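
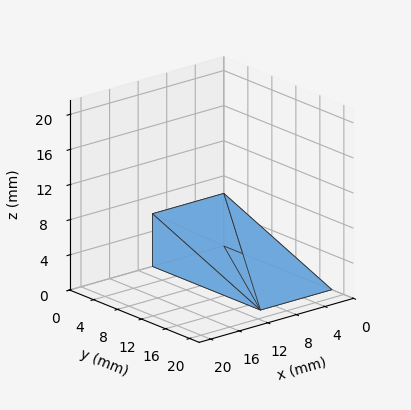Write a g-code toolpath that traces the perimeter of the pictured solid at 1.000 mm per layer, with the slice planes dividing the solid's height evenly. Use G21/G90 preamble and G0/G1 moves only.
Reading the render: the shape is a wedge (ramp): 10 × 18 mm base, rising to 6 mm along the y=0 edge and sloping linearly to z=0 at y=18 (dimensions read to the nearest mm from the axis ticks). For the g-code, the solid's height is divided into equal slices at the stated Δz and each level perimeter traced with G1 moves after a G0 lift.

; perimeter-only toolpath
G21 ; units = mm
G90 ; absolute positioning
G28 ; home
; layer 1
G0 Z1.000
G0 X0.000 Y0.000
G1 X10.000 Y0.000
G1 X10.000 Y15.000
G1 X0.000 Y15.000
G1 X0.000 Y0.000
; layer 2
G0 Z2.000
G0 X0.000 Y0.000
G1 X10.000 Y0.000
G1 X10.000 Y12.000
G1 X0.000 Y12.000
G1 X0.000 Y0.000
; layer 3
G0 Z3.000
G0 X0.000 Y0.000
G1 X10.000 Y0.000
G1 X10.000 Y9.000
G1 X0.000 Y9.000
G1 X0.000 Y0.000
; layer 4
G0 Z4.000
G0 X0.000 Y0.000
G1 X10.000 Y0.000
G1 X10.000 Y6.000
G1 X0.000 Y6.000
G1 X0.000 Y0.000
; layer 5
G0 Z5.000
G0 X0.000 Y0.000
G1 X10.000 Y0.000
G1 X10.000 Y3.000
G1 X0.000 Y3.000
G1 X0.000 Y0.000
M2 ; end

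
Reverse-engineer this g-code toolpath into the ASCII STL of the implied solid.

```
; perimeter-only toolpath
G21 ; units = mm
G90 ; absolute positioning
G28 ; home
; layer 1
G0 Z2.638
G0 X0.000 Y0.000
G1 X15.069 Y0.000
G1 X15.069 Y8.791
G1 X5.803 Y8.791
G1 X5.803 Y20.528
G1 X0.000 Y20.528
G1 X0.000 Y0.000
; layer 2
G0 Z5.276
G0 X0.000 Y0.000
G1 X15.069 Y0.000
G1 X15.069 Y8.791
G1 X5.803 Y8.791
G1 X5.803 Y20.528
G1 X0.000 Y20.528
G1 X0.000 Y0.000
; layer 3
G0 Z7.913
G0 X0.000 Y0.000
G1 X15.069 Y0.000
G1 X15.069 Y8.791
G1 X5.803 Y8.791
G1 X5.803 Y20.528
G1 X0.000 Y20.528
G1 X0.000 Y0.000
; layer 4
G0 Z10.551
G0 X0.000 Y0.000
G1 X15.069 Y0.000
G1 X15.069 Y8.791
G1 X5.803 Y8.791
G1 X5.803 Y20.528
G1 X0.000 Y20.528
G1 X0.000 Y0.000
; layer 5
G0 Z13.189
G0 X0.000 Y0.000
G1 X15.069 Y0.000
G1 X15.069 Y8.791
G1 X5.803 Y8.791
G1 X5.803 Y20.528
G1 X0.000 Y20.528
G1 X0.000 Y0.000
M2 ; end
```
solid part
  facet normal 0.0000 0.0000 -1.0000
    outer loop
      vertex 15.069 8.791 0.000
      vertex 15.069 0.000 0.000
      vertex 0.000 0.000 0.000
    endloop
  endfacet
  facet normal 0.0000 0.0000 -1.0000
    outer loop
      vertex 5.803 8.791 0.000
      vertex 15.069 8.791 0.000
      vertex 0.000 0.000 0.000
    endloop
  endfacet
  facet normal 0.0000 0.0000 -1.0000
    outer loop
      vertex 5.803 20.528 0.000
      vertex 5.803 8.791 0.000
      vertex 0.000 0.000 0.000
    endloop
  endfacet
  facet normal 0.0000 0.0000 -1.0000
    outer loop
      vertex 0.000 20.528 0.000
      vertex 5.803 20.528 0.000
      vertex 0.000 0.000 0.000
    endloop
  endfacet
  facet normal 0.0000 0.0000 1.0000
    outer loop
      vertex 0.000 0.000 13.189
      vertex 15.069 0.000 13.189
      vertex 15.069 8.791 13.189
    endloop
  endfacet
  facet normal 0.0000 0.0000 1.0000
    outer loop
      vertex 0.000 0.000 13.189
      vertex 15.069 8.791 13.189
      vertex 5.803 8.791 13.189
    endloop
  endfacet
  facet normal 0.0000 0.0000 1.0000
    outer loop
      vertex 0.000 0.000 13.189
      vertex 5.803 8.791 13.189
      vertex 5.803 20.528 13.189
    endloop
  endfacet
  facet normal 0.0000 0.0000 1.0000
    outer loop
      vertex 0.000 0.000 13.189
      vertex 5.803 20.528 13.189
      vertex 0.000 20.528 13.189
    endloop
  endfacet
  facet normal 0.0000 -1.0000 0.0000
    outer loop
      vertex 0.000 0.000 0.000
      vertex 15.069 0.000 0.000
      vertex 15.069 0.000 13.189
    endloop
  endfacet
  facet normal 0.0000 -1.0000 0.0000
    outer loop
      vertex 0.000 0.000 0.000
      vertex 15.069 0.000 13.189
      vertex 0.000 0.000 13.189
    endloop
  endfacet
  facet normal 1.0000 0.0000 0.0000
    outer loop
      vertex 15.069 0.000 0.000
      vertex 15.069 8.791 0.000
      vertex 15.069 8.791 13.189
    endloop
  endfacet
  facet normal 1.0000 0.0000 0.0000
    outer loop
      vertex 15.069 0.000 0.000
      vertex 15.069 8.791 13.189
      vertex 15.069 0.000 13.189
    endloop
  endfacet
  facet normal 0.0000 1.0000 0.0000
    outer loop
      vertex 15.069 8.791 0.000
      vertex 5.803 8.791 0.000
      vertex 5.803 8.791 13.189
    endloop
  endfacet
  facet normal 0.0000 1.0000 0.0000
    outer loop
      vertex 15.069 8.791 0.000
      vertex 5.803 8.791 13.189
      vertex 15.069 8.791 13.189
    endloop
  endfacet
  facet normal 1.0000 0.0000 0.0000
    outer loop
      vertex 5.803 8.791 0.000
      vertex 5.803 20.528 0.000
      vertex 5.803 20.528 13.189
    endloop
  endfacet
  facet normal 1.0000 0.0000 0.0000
    outer loop
      vertex 5.803 8.791 0.000
      vertex 5.803 20.528 13.189
      vertex 5.803 8.791 13.189
    endloop
  endfacet
  facet normal 0.0000 1.0000 0.0000
    outer loop
      vertex 5.803 20.528 0.000
      vertex 0.000 20.528 0.000
      vertex 0.000 20.528 13.189
    endloop
  endfacet
  facet normal 0.0000 1.0000 0.0000
    outer loop
      vertex 5.803 20.528 0.000
      vertex 0.000 20.528 13.189
      vertex 5.803 20.528 13.189
    endloop
  endfacet
  facet normal -1.0000 0.0000 0.0000
    outer loop
      vertex 0.000 20.528 0.000
      vertex 0.000 0.000 0.000
      vertex 0.000 0.000 13.189
    endloop
  endfacet
  facet normal -1.0000 0.0000 0.0000
    outer loop
      vertex 0.000 20.528 0.000
      vertex 0.000 0.000 13.189
      vertex 0.000 20.528 13.189
    endloop
  endfacet
endsolid part

The G0 Z moves step by Δz≈2.638 mm. Every layer's G1 loop is the same polygon, so the solid is a straight extrusion of it from z=0 to z≈13.2. Closing with flat bottom and top caps and triangulating gives 20 facets — an L-shaped prism: outer 15.1 × 20.5 mm, arm thicknesses ≈ 8.79 mm (horizontal) and 5.8 mm (vertical), extruded 13.2 mm in z.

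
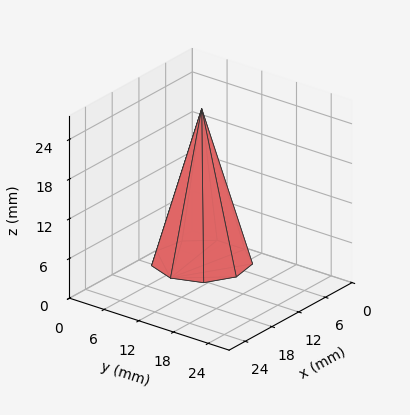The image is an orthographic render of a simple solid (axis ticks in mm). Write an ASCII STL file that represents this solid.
Reading the render: the shape is a regular 9-sided pyramid, base circumscribed radius ≈ 7 mm, apex at z ≈ 23 mm (dimensions read to the nearest mm from the axis ticks). For the STL, each face is triangulated and given an outward normal.

solid part
  facet normal 0.0000 0.0000 -1.0000
    outer loop
      vertex 8.2 13.9 0.0
      vertex 12.4 11.5 0.0
      vertex 14.0 7.0 0.0
    endloop
  endfacet
  facet normal 0.0000 0.0000 -1.0000
    outer loop
      vertex 3.5 13.1 0.0
      vertex 8.2 13.9 0.0
      vertex 14.0 7.0 0.0
    endloop
  endfacet
  facet normal 0.0000 0.0000 -1.0000
    outer loop
      vertex 0.4 9.4 0.0
      vertex 3.5 13.1 0.0
      vertex 14.0 7.0 0.0
    endloop
  endfacet
  facet normal 0.0000 0.0000 -1.0000
    outer loop
      vertex 0.4 4.6 0.0
      vertex 0.4 9.4 0.0
      vertex 14.0 7.0 0.0
    endloop
  endfacet
  facet normal 0.0000 0.0000 -1.0000
    outer loop
      vertex 3.5 0.9 0.0
      vertex 0.4 4.6 0.0
      vertex 14.0 7.0 0.0
    endloop
  endfacet
  facet normal 0.0000 0.0000 -1.0000
    outer loop
      vertex 8.2 0.1 0.0
      vertex 3.5 0.9 0.0
      vertex 14.0 7.0 0.0
    endloop
  endfacet
  facet normal 0.0000 0.0000 -1.0000
    outer loop
      vertex 12.4 2.5 0.0
      vertex 8.2 0.1 0.0
      vertex 14.0 7.0 0.0
    endloop
  endfacet
  facet normal 0.9057 0.3220 0.2757
    outer loop
      vertex 14.0 7.0 0.0
      vertex 12.4 11.5 0.0
      vertex 7.0 7.0 23.0
    endloop
  endfacet
  facet normal 0.4770 0.8347 0.2753
    outer loop
      vertex 12.4 11.5 0.0
      vertex 8.2 13.9 0.0
      vertex 7.0 7.0 23.0
    endloop
  endfacet
  facet normal -0.1613 0.9476 0.2759
    outer loop
      vertex 8.2 13.9 0.0
      vertex 3.5 13.1 0.0
      vertex 7.0 7.0 23.0
    endloop
  endfacet
  facet normal -0.7368 0.6173 0.2758
    outer loop
      vertex 3.5 13.1 0.0
      vertex 0.4 9.4 0.0
      vertex 7.0 7.0 23.0
    endloop
  endfacet
  facet normal -0.9612 0.0000 0.2758
    outer loop
      vertex 0.4 9.4 0.0
      vertex 0.4 4.6 0.0
      vertex 7.0 7.0 23.0
    endloop
  endfacet
  facet normal -0.7368 -0.6173 0.2758
    outer loop
      vertex 0.4 4.6 0.0
      vertex 3.5 0.9 0.0
      vertex 7.0 7.0 23.0
    endloop
  endfacet
  facet normal -0.1613 -0.9476 0.2759
    outer loop
      vertex 3.5 0.9 0.0
      vertex 8.2 0.1 0.0
      vertex 7.0 7.0 23.0
    endloop
  endfacet
  facet normal 0.4770 -0.8347 0.2753
    outer loop
      vertex 8.2 0.1 0.0
      vertex 12.4 2.5 0.0
      vertex 7.0 7.0 23.0
    endloop
  endfacet
  facet normal 0.9057 -0.3220 0.2757
    outer loop
      vertex 12.4 2.5 0.0
      vertex 14.0 7.0 0.0
      vertex 7.0 7.0 23.0
    endloop
  endfacet
endsolid part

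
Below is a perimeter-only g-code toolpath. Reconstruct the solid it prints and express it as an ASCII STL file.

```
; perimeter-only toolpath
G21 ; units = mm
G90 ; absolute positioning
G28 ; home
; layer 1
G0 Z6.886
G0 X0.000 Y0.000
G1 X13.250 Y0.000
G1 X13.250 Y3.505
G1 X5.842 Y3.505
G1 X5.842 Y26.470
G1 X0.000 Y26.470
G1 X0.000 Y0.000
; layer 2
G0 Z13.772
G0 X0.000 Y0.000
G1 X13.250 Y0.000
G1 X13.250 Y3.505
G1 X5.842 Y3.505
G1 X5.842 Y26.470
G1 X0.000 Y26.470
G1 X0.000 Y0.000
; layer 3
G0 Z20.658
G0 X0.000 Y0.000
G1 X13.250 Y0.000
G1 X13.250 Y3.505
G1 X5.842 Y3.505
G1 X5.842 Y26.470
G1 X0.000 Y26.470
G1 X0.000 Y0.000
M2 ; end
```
solid part
  facet normal 0.0000 0.0000 -1.0000
    outer loop
      vertex 13.250 3.505 0.000
      vertex 13.250 0.000 0.000
      vertex 0.000 0.000 0.000
    endloop
  endfacet
  facet normal 0.0000 0.0000 -1.0000
    outer loop
      vertex 5.842 3.505 0.000
      vertex 13.250 3.505 0.000
      vertex 0.000 0.000 0.000
    endloop
  endfacet
  facet normal 0.0000 0.0000 -1.0000
    outer loop
      vertex 5.842 26.470 0.000
      vertex 5.842 3.505 0.000
      vertex 0.000 0.000 0.000
    endloop
  endfacet
  facet normal 0.0000 0.0000 -1.0000
    outer loop
      vertex 0.000 26.470 0.000
      vertex 5.842 26.470 0.000
      vertex 0.000 0.000 0.000
    endloop
  endfacet
  facet normal 0.0000 0.0000 1.0000
    outer loop
      vertex 0.000 0.000 20.658
      vertex 13.250 0.000 20.658
      vertex 13.250 3.505 20.658
    endloop
  endfacet
  facet normal 0.0000 0.0000 1.0000
    outer loop
      vertex 0.000 0.000 20.658
      vertex 13.250 3.505 20.658
      vertex 5.842 3.505 20.658
    endloop
  endfacet
  facet normal 0.0000 0.0000 1.0000
    outer loop
      vertex 0.000 0.000 20.658
      vertex 5.842 3.505 20.658
      vertex 5.842 26.470 20.658
    endloop
  endfacet
  facet normal 0.0000 0.0000 1.0000
    outer loop
      vertex 0.000 0.000 20.658
      vertex 5.842 26.470 20.658
      vertex 0.000 26.470 20.658
    endloop
  endfacet
  facet normal 0.0000 -1.0000 0.0000
    outer loop
      vertex 0.000 0.000 0.000
      vertex 13.250 0.000 0.000
      vertex 13.250 0.000 20.658
    endloop
  endfacet
  facet normal 0.0000 -1.0000 0.0000
    outer loop
      vertex 0.000 0.000 0.000
      vertex 13.250 0.000 20.658
      vertex 0.000 0.000 20.658
    endloop
  endfacet
  facet normal 1.0000 0.0000 0.0000
    outer loop
      vertex 13.250 0.000 0.000
      vertex 13.250 3.505 0.000
      vertex 13.250 3.505 20.658
    endloop
  endfacet
  facet normal 1.0000 0.0000 0.0000
    outer loop
      vertex 13.250 0.000 0.000
      vertex 13.250 3.505 20.658
      vertex 13.250 0.000 20.658
    endloop
  endfacet
  facet normal 0.0000 1.0000 0.0000
    outer loop
      vertex 13.250 3.505 0.000
      vertex 5.842 3.505 0.000
      vertex 5.842 3.505 20.658
    endloop
  endfacet
  facet normal 0.0000 1.0000 0.0000
    outer loop
      vertex 13.250 3.505 0.000
      vertex 5.842 3.505 20.658
      vertex 13.250 3.505 20.658
    endloop
  endfacet
  facet normal 1.0000 0.0000 0.0000
    outer loop
      vertex 5.842 3.505 0.000
      vertex 5.842 26.470 0.000
      vertex 5.842 26.470 20.658
    endloop
  endfacet
  facet normal 1.0000 0.0000 0.0000
    outer loop
      vertex 5.842 3.505 0.000
      vertex 5.842 26.470 20.658
      vertex 5.842 3.505 20.658
    endloop
  endfacet
  facet normal 0.0000 1.0000 0.0000
    outer loop
      vertex 5.842 26.470 0.000
      vertex 0.000 26.470 0.000
      vertex 0.000 26.470 20.658
    endloop
  endfacet
  facet normal 0.0000 1.0000 0.0000
    outer loop
      vertex 5.842 26.470 0.000
      vertex 0.000 26.470 20.658
      vertex 5.842 26.470 20.658
    endloop
  endfacet
  facet normal -1.0000 0.0000 0.0000
    outer loop
      vertex 0.000 26.470 0.000
      vertex 0.000 0.000 0.000
      vertex 0.000 0.000 20.658
    endloop
  endfacet
  facet normal -1.0000 0.0000 0.0000
    outer loop
      vertex 0.000 26.470 0.000
      vertex 0.000 0.000 20.658
      vertex 0.000 26.470 20.658
    endloop
  endfacet
endsolid part

The G0 Z moves step by Δz≈6.886 mm. Every layer's G1 loop is the same polygon, so the solid is a straight extrusion of it from z=0 to z≈20.7. Closing with flat bottom and top caps and triangulating gives 20 facets — an L-shaped prism: outer 13.2 × 26.5 mm, arm thicknesses ≈ 3.5 mm (horizontal) and 5.84 mm (vertical), extruded 20.7 mm in z.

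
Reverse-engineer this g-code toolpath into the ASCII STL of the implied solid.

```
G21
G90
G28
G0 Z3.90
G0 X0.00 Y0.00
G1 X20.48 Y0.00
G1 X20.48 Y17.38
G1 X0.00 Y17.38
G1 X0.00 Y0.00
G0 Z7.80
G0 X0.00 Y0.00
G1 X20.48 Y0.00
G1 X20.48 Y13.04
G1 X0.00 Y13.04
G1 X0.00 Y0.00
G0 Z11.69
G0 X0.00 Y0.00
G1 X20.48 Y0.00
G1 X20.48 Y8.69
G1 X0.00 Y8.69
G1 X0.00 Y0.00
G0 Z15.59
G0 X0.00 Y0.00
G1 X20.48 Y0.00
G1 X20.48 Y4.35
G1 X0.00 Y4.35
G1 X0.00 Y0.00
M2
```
solid part
  facet normal 0.0000 0.0000 -1.0000
    outer loop
      vertex 20.48 21.73 0.00
      vertex 20.48 0.00 0.00
      vertex 0.00 0.00 0.00
    endloop
  endfacet
  facet normal 0.0000 0.0000 -1.0000
    outer loop
      vertex 0.00 21.73 0.00
      vertex 20.48 21.73 0.00
      vertex 0.00 0.00 0.00
    endloop
  endfacet
  facet normal 0.0000 -1.0000 0.0000
    outer loop
      vertex 0.00 0.00 0.00
      vertex 20.48 0.00 0.00
      vertex 20.48 0.00 19.49
    endloop
  endfacet
  facet normal 0.0000 -1.0000 0.0000
    outer loop
      vertex 0.00 0.00 0.00
      vertex 20.48 0.00 19.49
      vertex 0.00 0.00 19.49
    endloop
  endfacet
  facet normal 0.0000 0.6677 0.7444
    outer loop
      vertex 0.00 0.00 19.49
      vertex 20.48 0.00 19.49
      vertex 20.48 21.73 0.00
    endloop
  endfacet
  facet normal 0.0000 0.6677 0.7444
    outer loop
      vertex 0.00 0.00 19.49
      vertex 20.48 21.73 0.00
      vertex 0.00 21.73 0.00
    endloop
  endfacet
  facet normal -1.0000 0.0000 0.0000
    outer loop
      vertex 0.00 0.00 19.49
      vertex 0.00 21.73 0.00
      vertex 0.00 0.00 0.00
    endloop
  endfacet
  facet normal 1.0000 0.0000 0.0000
    outer loop
      vertex 20.48 0.00 0.00
      vertex 20.48 21.73 0.00
      vertex 20.48 0.00 19.49
    endloop
  endfacet
endsolid part

The G0 Z moves step by Δz≈3.90 mm. The G1 loops shrink linearly with z, so the solid tapers from its base footprint up to z≈19.5. Closing with a flat bottom cap and the tapered top and triangulating gives 8 facets — a wedge (ramp): 20.5 × 21.7 mm base, rising to 19.5 mm along the y=0 edge and sloping linearly to z=0 at y=21.7.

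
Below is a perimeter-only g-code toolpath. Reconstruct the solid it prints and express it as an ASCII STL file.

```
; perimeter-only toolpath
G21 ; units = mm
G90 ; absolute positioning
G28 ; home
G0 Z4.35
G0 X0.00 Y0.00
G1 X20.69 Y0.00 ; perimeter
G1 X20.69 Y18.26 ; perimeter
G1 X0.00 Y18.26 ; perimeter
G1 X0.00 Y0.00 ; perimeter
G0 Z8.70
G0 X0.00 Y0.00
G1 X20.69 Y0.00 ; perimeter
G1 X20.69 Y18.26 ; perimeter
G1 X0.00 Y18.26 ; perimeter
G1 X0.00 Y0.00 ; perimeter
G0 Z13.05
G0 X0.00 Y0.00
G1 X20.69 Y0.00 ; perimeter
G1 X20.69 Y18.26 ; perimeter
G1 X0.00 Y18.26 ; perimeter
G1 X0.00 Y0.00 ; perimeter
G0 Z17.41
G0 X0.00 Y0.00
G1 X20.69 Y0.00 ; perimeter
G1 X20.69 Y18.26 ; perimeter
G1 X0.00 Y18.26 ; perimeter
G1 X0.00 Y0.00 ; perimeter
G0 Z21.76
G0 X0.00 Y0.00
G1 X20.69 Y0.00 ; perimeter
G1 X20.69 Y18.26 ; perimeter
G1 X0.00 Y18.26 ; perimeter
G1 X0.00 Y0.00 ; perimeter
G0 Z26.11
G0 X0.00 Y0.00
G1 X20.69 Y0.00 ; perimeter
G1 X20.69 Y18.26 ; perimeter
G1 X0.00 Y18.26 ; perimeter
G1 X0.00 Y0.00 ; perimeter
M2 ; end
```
solid part
  facet normal 0.0000 0.0000 -1.0000
    outer loop
      vertex 20.69 18.26 0.00
      vertex 20.69 0.00 0.00
      vertex 0.00 0.00 0.00
    endloop
  endfacet
  facet normal 0.0000 0.0000 -1.0000
    outer loop
      vertex 0.00 18.26 0.00
      vertex 20.69 18.26 0.00
      vertex 0.00 0.00 0.00
    endloop
  endfacet
  facet normal 0.0000 0.0000 1.0000
    outer loop
      vertex 0.00 0.00 26.11
      vertex 20.69 0.00 26.11
      vertex 20.69 18.26 26.11
    endloop
  endfacet
  facet normal 0.0000 0.0000 1.0000
    outer loop
      vertex 0.00 0.00 26.11
      vertex 20.69 18.26 26.11
      vertex 0.00 18.26 26.11
    endloop
  endfacet
  facet normal 0.0000 -1.0000 0.0000
    outer loop
      vertex 0.00 0.00 0.00
      vertex 20.69 0.00 0.00
      vertex 20.69 0.00 26.11
    endloop
  endfacet
  facet normal 0.0000 -1.0000 0.0000
    outer loop
      vertex 0.00 0.00 0.00
      vertex 20.69 0.00 26.11
      vertex 0.00 0.00 26.11
    endloop
  endfacet
  facet normal 0.0000 1.0000 0.0000
    outer loop
      vertex 20.69 18.26 26.11
      vertex 20.69 18.26 0.00
      vertex 0.00 18.26 0.00
    endloop
  endfacet
  facet normal 0.0000 1.0000 0.0000
    outer loop
      vertex 0.00 18.26 26.11
      vertex 20.69 18.26 26.11
      vertex 0.00 18.26 0.00
    endloop
  endfacet
  facet normal -1.0000 0.0000 0.0000
    outer loop
      vertex 0.00 18.26 26.11
      vertex 0.00 18.26 0.00
      vertex 0.00 0.00 0.00
    endloop
  endfacet
  facet normal -1.0000 0.0000 0.0000
    outer loop
      vertex 0.00 0.00 26.11
      vertex 0.00 18.26 26.11
      vertex 0.00 0.00 0.00
    endloop
  endfacet
  facet normal 1.0000 0.0000 0.0000
    outer loop
      vertex 20.69 0.00 0.00
      vertex 20.69 18.26 0.00
      vertex 20.69 18.26 26.11
    endloop
  endfacet
  facet normal 1.0000 0.0000 0.0000
    outer loop
      vertex 20.69 0.00 0.00
      vertex 20.69 18.26 26.11
      vertex 20.69 0.00 26.11
    endloop
  endfacet
endsolid part

The G0 Z moves step by Δz≈4.35 mm. Every layer's G1 loop is the same polygon, so the solid is a straight extrusion of it from z=0 to z≈26.1. Closing with flat bottom and top caps and triangulating gives 12 facets — a rectangular box, roughly 20.7 × 18.3 mm footprint and 26.1 mm tall.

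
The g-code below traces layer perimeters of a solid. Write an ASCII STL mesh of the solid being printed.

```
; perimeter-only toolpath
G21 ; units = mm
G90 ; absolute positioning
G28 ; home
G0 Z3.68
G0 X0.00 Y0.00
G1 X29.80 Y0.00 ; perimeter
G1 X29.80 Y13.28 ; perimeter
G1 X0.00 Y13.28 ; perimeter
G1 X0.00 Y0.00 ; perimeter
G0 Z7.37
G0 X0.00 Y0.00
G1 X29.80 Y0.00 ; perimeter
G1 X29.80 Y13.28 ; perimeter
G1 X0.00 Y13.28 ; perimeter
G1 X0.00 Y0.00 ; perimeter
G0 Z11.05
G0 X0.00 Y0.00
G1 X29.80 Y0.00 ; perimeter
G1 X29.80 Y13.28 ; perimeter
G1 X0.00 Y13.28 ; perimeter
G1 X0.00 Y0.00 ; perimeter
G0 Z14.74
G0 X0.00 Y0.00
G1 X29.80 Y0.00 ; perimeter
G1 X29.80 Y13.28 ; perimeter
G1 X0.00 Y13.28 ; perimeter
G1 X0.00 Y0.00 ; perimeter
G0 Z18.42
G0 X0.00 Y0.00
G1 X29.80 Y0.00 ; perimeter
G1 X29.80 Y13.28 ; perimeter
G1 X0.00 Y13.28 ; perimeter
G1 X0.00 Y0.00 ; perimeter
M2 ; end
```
solid part
  facet normal 0.0000 0.0000 -1.0000
    outer loop
      vertex 29.80 13.28 0.00
      vertex 29.80 0.00 0.00
      vertex 0.00 0.00 0.00
    endloop
  endfacet
  facet normal 0.0000 0.0000 -1.0000
    outer loop
      vertex 0.00 13.28 0.00
      vertex 29.80 13.28 0.00
      vertex 0.00 0.00 0.00
    endloop
  endfacet
  facet normal 0.0000 0.0000 1.0000
    outer loop
      vertex 0.00 0.00 18.42
      vertex 29.80 0.00 18.42
      vertex 29.80 13.28 18.42
    endloop
  endfacet
  facet normal 0.0000 0.0000 1.0000
    outer loop
      vertex 0.00 0.00 18.42
      vertex 29.80 13.28 18.42
      vertex 0.00 13.28 18.42
    endloop
  endfacet
  facet normal 0.0000 -1.0000 0.0000
    outer loop
      vertex 0.00 0.00 0.00
      vertex 29.80 0.00 0.00
      vertex 29.80 0.00 18.42
    endloop
  endfacet
  facet normal 0.0000 -1.0000 0.0000
    outer loop
      vertex 0.00 0.00 0.00
      vertex 29.80 0.00 18.42
      vertex 0.00 0.00 18.42
    endloop
  endfacet
  facet normal 0.0000 1.0000 0.0000
    outer loop
      vertex 29.80 13.28 18.42
      vertex 29.80 13.28 0.00
      vertex 0.00 13.28 0.00
    endloop
  endfacet
  facet normal 0.0000 1.0000 0.0000
    outer loop
      vertex 0.00 13.28 18.42
      vertex 29.80 13.28 18.42
      vertex 0.00 13.28 0.00
    endloop
  endfacet
  facet normal -1.0000 0.0000 0.0000
    outer loop
      vertex 0.00 13.28 18.42
      vertex 0.00 13.28 0.00
      vertex 0.00 0.00 0.00
    endloop
  endfacet
  facet normal -1.0000 0.0000 0.0000
    outer loop
      vertex 0.00 0.00 18.42
      vertex 0.00 13.28 18.42
      vertex 0.00 0.00 0.00
    endloop
  endfacet
  facet normal 1.0000 0.0000 0.0000
    outer loop
      vertex 29.80 0.00 0.00
      vertex 29.80 13.28 0.00
      vertex 29.80 13.28 18.42
    endloop
  endfacet
  facet normal 1.0000 0.0000 0.0000
    outer loop
      vertex 29.80 0.00 0.00
      vertex 29.80 13.28 18.42
      vertex 29.80 0.00 18.42
    endloop
  endfacet
endsolid part

The G0 Z moves step by Δz≈3.68 mm. Every layer's G1 loop is the same polygon, so the solid is a straight extrusion of it from z=0 to z≈18.4. Closing with flat bottom and top caps and triangulating gives 12 facets — a rectangular box, roughly 29.8 × 13.3 mm footprint and 18.4 mm tall.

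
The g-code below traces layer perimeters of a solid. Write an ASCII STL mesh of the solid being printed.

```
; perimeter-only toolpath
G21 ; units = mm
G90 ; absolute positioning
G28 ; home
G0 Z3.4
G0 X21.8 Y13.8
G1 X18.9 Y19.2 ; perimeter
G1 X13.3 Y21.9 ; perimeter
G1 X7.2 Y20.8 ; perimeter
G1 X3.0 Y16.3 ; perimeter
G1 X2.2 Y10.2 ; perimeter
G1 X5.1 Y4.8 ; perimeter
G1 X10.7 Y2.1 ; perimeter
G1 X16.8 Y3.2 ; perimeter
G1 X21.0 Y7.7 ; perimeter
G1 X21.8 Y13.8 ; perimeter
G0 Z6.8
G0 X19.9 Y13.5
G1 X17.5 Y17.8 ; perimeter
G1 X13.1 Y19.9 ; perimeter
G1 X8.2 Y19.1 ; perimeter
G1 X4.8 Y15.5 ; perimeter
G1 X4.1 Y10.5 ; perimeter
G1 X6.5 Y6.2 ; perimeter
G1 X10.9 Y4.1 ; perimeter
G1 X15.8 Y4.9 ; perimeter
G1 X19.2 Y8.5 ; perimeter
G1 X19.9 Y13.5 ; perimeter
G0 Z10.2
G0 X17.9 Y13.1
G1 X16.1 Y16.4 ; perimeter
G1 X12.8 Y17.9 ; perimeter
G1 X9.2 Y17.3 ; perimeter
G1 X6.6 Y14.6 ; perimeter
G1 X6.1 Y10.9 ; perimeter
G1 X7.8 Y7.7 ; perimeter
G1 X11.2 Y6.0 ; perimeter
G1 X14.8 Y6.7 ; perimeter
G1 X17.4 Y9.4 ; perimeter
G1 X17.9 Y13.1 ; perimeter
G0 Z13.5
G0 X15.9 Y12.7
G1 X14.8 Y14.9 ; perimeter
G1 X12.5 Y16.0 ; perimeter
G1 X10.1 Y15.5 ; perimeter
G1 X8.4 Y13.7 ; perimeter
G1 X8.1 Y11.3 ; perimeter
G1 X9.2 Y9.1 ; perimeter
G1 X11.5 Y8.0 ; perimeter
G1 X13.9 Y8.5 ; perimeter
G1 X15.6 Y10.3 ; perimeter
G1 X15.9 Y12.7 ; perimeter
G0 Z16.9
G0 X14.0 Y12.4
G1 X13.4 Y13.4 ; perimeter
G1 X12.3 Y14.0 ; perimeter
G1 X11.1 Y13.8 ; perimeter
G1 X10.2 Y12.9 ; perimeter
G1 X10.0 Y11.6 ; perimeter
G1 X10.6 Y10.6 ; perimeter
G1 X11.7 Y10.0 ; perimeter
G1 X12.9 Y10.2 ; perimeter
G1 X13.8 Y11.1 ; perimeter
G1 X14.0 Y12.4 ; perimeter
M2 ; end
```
solid part
  facet normal 0.0000 0.0000 -1.0000
    outer loop
      vertex 13.6 23.9 0.0
      vertex 20.3 20.7 0.0
      vertex 23.8 14.2 0.0
    endloop
  endfacet
  facet normal 0.0000 0.0000 -1.0000
    outer loop
      vertex 6.3 22.6 0.0
      vertex 13.6 23.9 0.0
      vertex 23.8 14.2 0.0
    endloop
  endfacet
  facet normal 0.0000 0.0000 -1.0000
    outer loop
      vertex 1.2 17.2 0.0
      vertex 6.3 22.6 0.0
      vertex 23.8 14.2 0.0
    endloop
  endfacet
  facet normal 0.0000 0.0000 -1.0000
    outer loop
      vertex 0.2 9.8 0.0
      vertex 1.2 17.2 0.0
      vertex 23.8 14.2 0.0
    endloop
  endfacet
  facet normal 0.0000 0.0000 -1.0000
    outer loop
      vertex 3.7 3.3 0.0
      vertex 0.2 9.8 0.0
      vertex 23.8 14.2 0.0
    endloop
  endfacet
  facet normal 0.0000 0.0000 -1.0000
    outer loop
      vertex 10.4 0.1 0.0
      vertex 3.7 3.3 0.0
      vertex 23.8 14.2 0.0
    endloop
  endfacet
  facet normal 0.0000 0.0000 -1.0000
    outer loop
      vertex 17.7 1.4 0.0
      vertex 10.4 0.1 0.0
      vertex 23.8 14.2 0.0
    endloop
  endfacet
  facet normal 0.0000 0.0000 -1.0000
    outer loop
      vertex 22.8 6.8 0.0
      vertex 17.7 1.4 0.0
      vertex 23.8 14.2 0.0
    endloop
  endfacet
  facet normal 0.7672 0.4131 0.4907
    outer loop
      vertex 23.8 14.2 0.0
      vertex 20.3 20.7 0.0
      vertex 12.0 12.0 20.3
    endloop
  endfacet
  facet normal 0.3756 0.7863 0.4906
    outer loop
      vertex 20.3 20.7 0.0
      vertex 13.6 23.9 0.0
      vertex 12.0 12.0 20.3
    endloop
  endfacet
  facet normal -0.1528 0.8578 0.4908
    outer loop
      vertex 13.6 23.9 0.0
      vertex 6.3 22.6 0.0
      vertex 12.0 12.0 20.3
    endloop
  endfacet
  facet normal -0.6336 0.5984 0.4904
    outer loop
      vertex 6.3 22.6 0.0
      vertex 1.2 17.2 0.0
      vertex 12.0 12.0 20.3
    endloop
  endfacet
  facet normal -0.8641 0.1168 0.4896
    outer loop
      vertex 1.2 17.2 0.0
      vertex 0.2 9.8 0.0
      vertex 12.0 12.0 20.3
    endloop
  endfacet
  facet normal -0.7672 -0.4131 0.4907
    outer loop
      vertex 0.2 9.8 0.0
      vertex 3.7 3.3 0.0
      vertex 12.0 12.0 20.3
    endloop
  endfacet
  facet normal -0.3756 -0.7863 0.4906
    outer loop
      vertex 3.7 3.3 0.0
      vertex 10.4 0.1 0.0
      vertex 12.0 12.0 20.3
    endloop
  endfacet
  facet normal 0.1528 -0.8578 0.4908
    outer loop
      vertex 10.4 0.1 0.0
      vertex 17.7 1.4 0.0
      vertex 12.0 12.0 20.3
    endloop
  endfacet
  facet normal 0.6336 -0.5984 0.4904
    outer loop
      vertex 17.7 1.4 0.0
      vertex 22.8 6.8 0.0
      vertex 12.0 12.0 20.3
    endloop
  endfacet
  facet normal 0.8641 -0.1168 0.4896
    outer loop
      vertex 22.8 6.8 0.0
      vertex 23.8 14.2 0.0
      vertex 12.0 12.0 20.3
    endloop
  endfacet
endsolid part

The G0 Z moves step by Δz≈3.4 mm. The G1 loops shrink linearly with z, so the solid tapers from its base footprint up to z≈20.3. Closing with a flat bottom cap and the tapered top and triangulating gives 18 facets — a regular 10-sided pyramid, base circumscribed radius ≈ 12 mm, apex at z ≈ 20.3 mm.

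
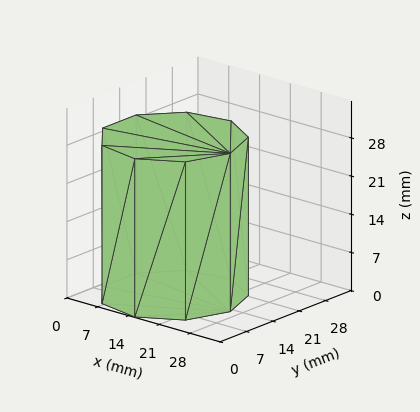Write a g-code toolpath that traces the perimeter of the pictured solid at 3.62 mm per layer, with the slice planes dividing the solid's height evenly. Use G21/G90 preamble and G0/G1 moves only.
Reading the render: the shape is a regular 9-sided prism (a cylinder approximated with 9 flat sides), circumscribed radius ≈ 13 mm, height ≈ 29 mm (dimensions read to the nearest mm from the axis ticks). For the g-code, the solid's height is divided into equal slices at the stated Δz and each level perimeter traced with G1 moves after a G0 lift.

; perimeter-only toolpath
G21 ; units = mm
G90 ; absolute positioning
G28 ; home
; layer 1
G0 Z3.62
G0 X26.00 Y13.00
G1 X22.96 Y21.36
G1 X15.26 Y25.80
G1 X6.50 Y24.26
G1 X0.78 Y17.45
G1 X0.78 Y8.55
G1 X6.50 Y1.74
G1 X15.26 Y0.20
G1 X22.96 Y4.64
G1 X26.00 Y13.00
; layer 2
G0 Z7.25
G0 X26.00 Y13.00
G1 X22.96 Y21.36
G1 X15.26 Y25.80
G1 X6.50 Y24.26
G1 X0.78 Y17.45
G1 X0.78 Y8.55
G1 X6.50 Y1.74
G1 X15.26 Y0.20
G1 X22.96 Y4.64
G1 X26.00 Y13.00
; layer 3
G0 Z10.88
G0 X26.00 Y13.00
G1 X22.96 Y21.36
G1 X15.26 Y25.80
G1 X6.50 Y24.26
G1 X0.78 Y17.45
G1 X0.78 Y8.55
G1 X6.50 Y1.74
G1 X15.26 Y0.20
G1 X22.96 Y4.64
G1 X26.00 Y13.00
; layer 4
G0 Z14.50
G0 X26.00 Y13.00
G1 X22.96 Y21.36
G1 X15.26 Y25.80
G1 X6.50 Y24.26
G1 X0.78 Y17.45
G1 X0.78 Y8.55
G1 X6.50 Y1.74
G1 X15.26 Y0.20
G1 X22.96 Y4.64
G1 X26.00 Y13.00
; layer 5
G0 Z18.12
G0 X26.00 Y13.00
G1 X22.96 Y21.36
G1 X15.26 Y25.80
G1 X6.50 Y24.26
G1 X0.78 Y17.45
G1 X0.78 Y8.55
G1 X6.50 Y1.74
G1 X15.26 Y0.20
G1 X22.96 Y4.64
G1 X26.00 Y13.00
; layer 6
G0 Z21.75
G0 X26.00 Y13.00
G1 X22.96 Y21.36
G1 X15.26 Y25.80
G1 X6.50 Y24.26
G1 X0.78 Y17.45
G1 X0.78 Y8.55
G1 X6.50 Y1.74
G1 X15.26 Y0.20
G1 X22.96 Y4.64
G1 X26.00 Y13.00
; layer 7
G0 Z25.38
G0 X26.00 Y13.00
G1 X22.96 Y21.36
G1 X15.26 Y25.80
G1 X6.50 Y24.26
G1 X0.78 Y17.45
G1 X0.78 Y8.55
G1 X6.50 Y1.74
G1 X15.26 Y0.20
G1 X22.96 Y4.64
G1 X26.00 Y13.00
; layer 8
G0 Z29.00
G0 X26.00 Y13.00
G1 X22.96 Y21.36
G1 X15.26 Y25.80
G1 X6.50 Y24.26
G1 X0.78 Y17.45
G1 X0.78 Y8.55
G1 X6.50 Y1.74
G1 X15.26 Y0.20
G1 X22.96 Y4.64
G1 X26.00 Y13.00
M2 ; end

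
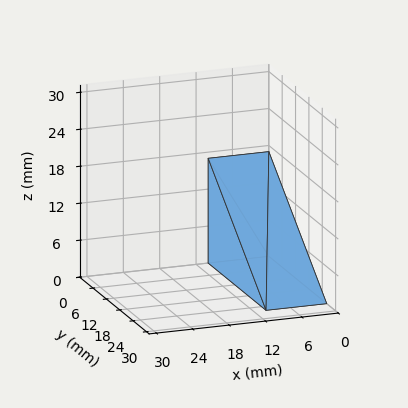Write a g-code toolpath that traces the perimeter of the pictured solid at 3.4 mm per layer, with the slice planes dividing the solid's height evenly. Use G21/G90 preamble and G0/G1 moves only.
Reading the render: the shape is a wedge (ramp): 10 × 26 mm base, rising to 17 mm along the y=0 edge and sloping linearly to z=0 at y=26 (dimensions read to the nearest mm from the axis ticks). For the g-code, the solid's height is divided into equal slices at the stated Δz and each level perimeter traced with G1 moves after a G0 lift.

; perimeter-only toolpath
G21 ; units = mm
G90 ; absolute positioning
G28 ; home
; layer 1
G0 Z3.4
G0 X0.0 Y0.0
G1 X10.0 Y0.0
G1 X10.0 Y20.8
G1 X0.0 Y20.8
G1 X0.0 Y0.0
; layer 2
G0 Z6.8
G0 X0.0 Y0.0
G1 X10.0 Y0.0
G1 X10.0 Y15.6
G1 X0.0 Y15.6
G1 X0.0 Y0.0
; layer 3
G0 Z10.2
G0 X0.0 Y0.0
G1 X10.0 Y0.0
G1 X10.0 Y10.4
G1 X0.0 Y10.4
G1 X0.0 Y0.0
; layer 4
G0 Z13.6
G0 X0.0 Y0.0
G1 X10.0 Y0.0
G1 X10.0 Y5.2
G1 X0.0 Y5.2
G1 X0.0 Y0.0
M2 ; end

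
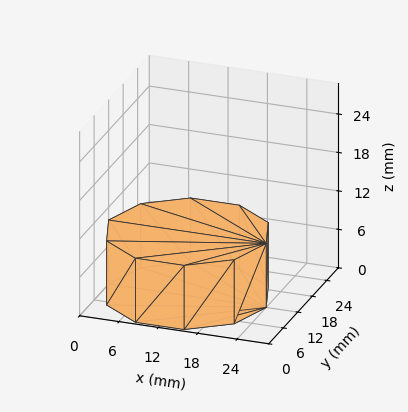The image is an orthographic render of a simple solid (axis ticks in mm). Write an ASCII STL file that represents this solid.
Reading the render: the shape is a regular 10-sided prism (a cylinder approximated with 10 flat sides), circumscribed radius ≈ 12 mm, height ≈ 10 mm (dimensions read to the nearest mm from the axis ticks). For the STL, each face is triangulated and given an outward normal.

solid part
  facet normal 0.0000 0.0000 -1.0000
    outer loop
      vertex 15.71 23.41 0.00
      vertex 21.71 19.05 0.00
      vertex 24.00 12.00 0.00
    endloop
  endfacet
  facet normal 0.0000 0.0000 -1.0000
    outer loop
      vertex 8.29 23.41 0.00
      vertex 15.71 23.41 0.00
      vertex 24.00 12.00 0.00
    endloop
  endfacet
  facet normal 0.0000 0.0000 -1.0000
    outer loop
      vertex 2.29 19.05 0.00
      vertex 8.29 23.41 0.00
      vertex 24.00 12.00 0.00
    endloop
  endfacet
  facet normal 0.0000 0.0000 -1.0000
    outer loop
      vertex 0.00 12.00 0.00
      vertex 2.29 19.05 0.00
      vertex 24.00 12.00 0.00
    endloop
  endfacet
  facet normal 0.0000 0.0000 -1.0000
    outer loop
      vertex 2.29 4.95 0.00
      vertex 0.00 12.00 0.00
      vertex 24.00 12.00 0.00
    endloop
  endfacet
  facet normal 0.0000 0.0000 -1.0000
    outer loop
      vertex 8.29 0.59 0.00
      vertex 2.29 4.95 0.00
      vertex 24.00 12.00 0.00
    endloop
  endfacet
  facet normal 0.0000 0.0000 -1.0000
    outer loop
      vertex 15.71 0.59 0.00
      vertex 8.29 0.59 0.00
      vertex 24.00 12.00 0.00
    endloop
  endfacet
  facet normal 0.0000 0.0000 -1.0000
    outer loop
      vertex 21.71 4.95 0.00
      vertex 15.71 0.59 0.00
      vertex 24.00 12.00 0.00
    endloop
  endfacet
  facet normal 0.0000 0.0000 1.0000
    outer loop
      vertex 24.00 12.00 10.00
      vertex 21.71 19.05 10.00
      vertex 15.71 23.41 10.00
    endloop
  endfacet
  facet normal 0.0000 0.0000 1.0000
    outer loop
      vertex 24.00 12.00 10.00
      vertex 15.71 23.41 10.00
      vertex 8.29 23.41 10.00
    endloop
  endfacet
  facet normal 0.0000 0.0000 1.0000
    outer loop
      vertex 24.00 12.00 10.00
      vertex 8.29 23.41 10.00
      vertex 2.29 19.05 10.00
    endloop
  endfacet
  facet normal 0.0000 0.0000 1.0000
    outer loop
      vertex 24.00 12.00 10.00
      vertex 2.29 19.05 10.00
      vertex 0.00 12.00 10.00
    endloop
  endfacet
  facet normal 0.0000 0.0000 1.0000
    outer loop
      vertex 24.00 12.00 10.00
      vertex 0.00 12.00 10.00
      vertex 2.29 4.95 10.00
    endloop
  endfacet
  facet normal 0.0000 0.0000 1.0000
    outer loop
      vertex 24.00 12.00 10.00
      vertex 2.29 4.95 10.00
      vertex 8.29 0.59 10.00
    endloop
  endfacet
  facet normal 0.0000 0.0000 1.0000
    outer loop
      vertex 24.00 12.00 10.00
      vertex 8.29 0.59 10.00
      vertex 15.71 0.59 10.00
    endloop
  endfacet
  facet normal 0.0000 0.0000 1.0000
    outer loop
      vertex 24.00 12.00 10.00
      vertex 15.71 0.59 10.00
      vertex 21.71 4.95 10.00
    endloop
  endfacet
  facet normal 0.9511 0.3089 0.0000
    outer loop
      vertex 24.00 12.00 0.00
      vertex 21.71 19.05 0.00
      vertex 21.71 19.05 10.00
    endloop
  endfacet
  facet normal 0.9511 0.3089 0.0000
    outer loop
      vertex 24.00 12.00 0.00
      vertex 21.71 19.05 10.00
      vertex 24.00 12.00 10.00
    endloop
  endfacet
  facet normal 0.5879 0.8090 0.0000
    outer loop
      vertex 21.71 19.05 0.00
      vertex 15.71 23.41 0.00
      vertex 15.71 23.41 10.00
    endloop
  endfacet
  facet normal 0.5879 0.8090 0.0000
    outer loop
      vertex 21.71 19.05 0.00
      vertex 15.71 23.41 10.00
      vertex 21.71 19.05 10.00
    endloop
  endfacet
  facet normal 0.0000 1.0000 0.0000
    outer loop
      vertex 15.71 23.41 0.00
      vertex 8.29 23.41 0.00
      vertex 8.29 23.41 10.00
    endloop
  endfacet
  facet normal 0.0000 1.0000 0.0000
    outer loop
      vertex 15.71 23.41 0.00
      vertex 8.29 23.41 10.00
      vertex 15.71 23.41 10.00
    endloop
  endfacet
  facet normal -0.5879 0.8090 0.0000
    outer loop
      vertex 8.29 23.41 0.00
      vertex 2.29 19.05 0.00
      vertex 2.29 19.05 10.00
    endloop
  endfacet
  facet normal -0.5879 0.8090 0.0000
    outer loop
      vertex 8.29 23.41 0.00
      vertex 2.29 19.05 10.00
      vertex 8.29 23.41 10.00
    endloop
  endfacet
  facet normal -0.9511 0.3089 0.0000
    outer loop
      vertex 2.29 19.05 0.00
      vertex 0.00 12.00 0.00
      vertex 0.00 12.00 10.00
    endloop
  endfacet
  facet normal -0.9511 0.3089 0.0000
    outer loop
      vertex 2.29 19.05 0.00
      vertex 0.00 12.00 10.00
      vertex 2.29 19.05 10.00
    endloop
  endfacet
  facet normal -0.9511 -0.3089 0.0000
    outer loop
      vertex 0.00 12.00 0.00
      vertex 2.29 4.95 0.00
      vertex 2.29 4.95 10.00
    endloop
  endfacet
  facet normal -0.9511 -0.3089 0.0000
    outer loop
      vertex 0.00 12.00 0.00
      vertex 2.29 4.95 10.00
      vertex 0.00 12.00 10.00
    endloop
  endfacet
  facet normal -0.5879 -0.8090 0.0000
    outer loop
      vertex 2.29 4.95 0.00
      vertex 8.29 0.59 0.00
      vertex 8.29 0.59 10.00
    endloop
  endfacet
  facet normal -0.5879 -0.8090 0.0000
    outer loop
      vertex 2.29 4.95 0.00
      vertex 8.29 0.59 10.00
      vertex 2.29 4.95 10.00
    endloop
  endfacet
  facet normal 0.0000 -1.0000 0.0000
    outer loop
      vertex 8.29 0.59 0.00
      vertex 15.71 0.59 0.00
      vertex 15.71 0.59 10.00
    endloop
  endfacet
  facet normal 0.0000 -1.0000 0.0000
    outer loop
      vertex 8.29 0.59 0.00
      vertex 15.71 0.59 10.00
      vertex 8.29 0.59 10.00
    endloop
  endfacet
  facet normal 0.5879 -0.8090 0.0000
    outer loop
      vertex 15.71 0.59 0.00
      vertex 21.71 4.95 0.00
      vertex 21.71 4.95 10.00
    endloop
  endfacet
  facet normal 0.5879 -0.8090 0.0000
    outer loop
      vertex 15.71 0.59 0.00
      vertex 21.71 4.95 10.00
      vertex 15.71 0.59 10.00
    endloop
  endfacet
  facet normal 0.9511 -0.3089 0.0000
    outer loop
      vertex 21.71 4.95 0.00
      vertex 24.00 12.00 0.00
      vertex 24.00 12.00 10.00
    endloop
  endfacet
  facet normal 0.9511 -0.3089 0.0000
    outer loop
      vertex 21.71 4.95 0.00
      vertex 24.00 12.00 10.00
      vertex 21.71 4.95 10.00
    endloop
  endfacet
endsolid part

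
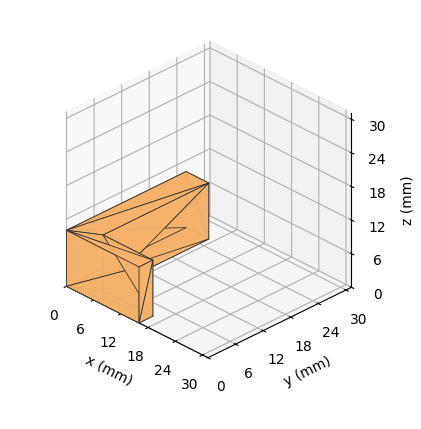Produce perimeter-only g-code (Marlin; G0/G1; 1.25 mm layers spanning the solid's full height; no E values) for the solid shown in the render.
Reading the render: the shape is an L-shaped prism: outer 16 × 26 mm, arm thicknesses ≈ 3 mm (horizontal) and 5 mm (vertical), extruded 10 mm in z (dimensions read to the nearest mm from the axis ticks). For the g-code, the solid's height is divided into equal slices at the stated Δz and each level perimeter traced with G1 moves after a G0 lift.

; perimeter-only toolpath
G21 ; units = mm
G90 ; absolute positioning
G28 ; home
; layer 1
G0 Z1.25
G0 X0.00 Y0.00
G1 X16.00 Y0.00
G1 X16.00 Y3.00
G1 X5.00 Y3.00
G1 X5.00 Y26.00
G1 X0.00 Y26.00
G1 X0.00 Y0.00
; layer 2
G0 Z2.50
G0 X0.00 Y0.00
G1 X16.00 Y0.00
G1 X16.00 Y3.00
G1 X5.00 Y3.00
G1 X5.00 Y26.00
G1 X0.00 Y26.00
G1 X0.00 Y0.00
; layer 3
G0 Z3.75
G0 X0.00 Y0.00
G1 X16.00 Y0.00
G1 X16.00 Y3.00
G1 X5.00 Y3.00
G1 X5.00 Y26.00
G1 X0.00 Y26.00
G1 X0.00 Y0.00
; layer 4
G0 Z5.00
G0 X0.00 Y0.00
G1 X16.00 Y0.00
G1 X16.00 Y3.00
G1 X5.00 Y3.00
G1 X5.00 Y26.00
G1 X0.00 Y26.00
G1 X0.00 Y0.00
; layer 5
G0 Z6.25
G0 X0.00 Y0.00
G1 X16.00 Y0.00
G1 X16.00 Y3.00
G1 X5.00 Y3.00
G1 X5.00 Y26.00
G1 X0.00 Y26.00
G1 X0.00 Y0.00
; layer 6
G0 Z7.50
G0 X0.00 Y0.00
G1 X16.00 Y0.00
G1 X16.00 Y3.00
G1 X5.00 Y3.00
G1 X5.00 Y26.00
G1 X0.00 Y26.00
G1 X0.00 Y0.00
; layer 7
G0 Z8.75
G0 X0.00 Y0.00
G1 X16.00 Y0.00
G1 X16.00 Y3.00
G1 X5.00 Y3.00
G1 X5.00 Y26.00
G1 X0.00 Y26.00
G1 X0.00 Y0.00
; layer 8
G0 Z10.00
G0 X0.00 Y0.00
G1 X16.00 Y0.00
G1 X16.00 Y3.00
G1 X5.00 Y3.00
G1 X5.00 Y26.00
G1 X0.00 Y26.00
G1 X0.00 Y0.00
M2 ; end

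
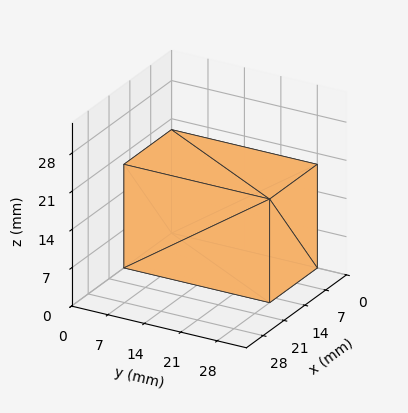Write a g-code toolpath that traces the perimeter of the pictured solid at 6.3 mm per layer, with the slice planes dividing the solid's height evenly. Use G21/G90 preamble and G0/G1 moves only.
Reading the render: the shape is a rectangular box, roughly 16 × 28 mm footprint and 19 mm tall (dimensions read to the nearest mm from the axis ticks). For the g-code, the solid's height is divided into equal slices at the stated Δz and each level perimeter traced with G1 moves after a G0 lift.

; perimeter-only toolpath
G21 ; units = mm
G90 ; absolute positioning
G28 ; home
; layer 1
G0 Z6.3
G0 X0.0 Y0.0
G1 X16.0 Y0.0
G1 X16.0 Y28.0
G1 X0.0 Y28.0
G1 X0.0 Y0.0
; layer 2
G0 Z12.7
G0 X0.0 Y0.0
G1 X16.0 Y0.0
G1 X16.0 Y28.0
G1 X0.0 Y28.0
G1 X0.0 Y0.0
; layer 3
G0 Z19.0
G0 X0.0 Y0.0
G1 X16.0 Y0.0
G1 X16.0 Y28.0
G1 X0.0 Y28.0
G1 X0.0 Y0.0
M2 ; end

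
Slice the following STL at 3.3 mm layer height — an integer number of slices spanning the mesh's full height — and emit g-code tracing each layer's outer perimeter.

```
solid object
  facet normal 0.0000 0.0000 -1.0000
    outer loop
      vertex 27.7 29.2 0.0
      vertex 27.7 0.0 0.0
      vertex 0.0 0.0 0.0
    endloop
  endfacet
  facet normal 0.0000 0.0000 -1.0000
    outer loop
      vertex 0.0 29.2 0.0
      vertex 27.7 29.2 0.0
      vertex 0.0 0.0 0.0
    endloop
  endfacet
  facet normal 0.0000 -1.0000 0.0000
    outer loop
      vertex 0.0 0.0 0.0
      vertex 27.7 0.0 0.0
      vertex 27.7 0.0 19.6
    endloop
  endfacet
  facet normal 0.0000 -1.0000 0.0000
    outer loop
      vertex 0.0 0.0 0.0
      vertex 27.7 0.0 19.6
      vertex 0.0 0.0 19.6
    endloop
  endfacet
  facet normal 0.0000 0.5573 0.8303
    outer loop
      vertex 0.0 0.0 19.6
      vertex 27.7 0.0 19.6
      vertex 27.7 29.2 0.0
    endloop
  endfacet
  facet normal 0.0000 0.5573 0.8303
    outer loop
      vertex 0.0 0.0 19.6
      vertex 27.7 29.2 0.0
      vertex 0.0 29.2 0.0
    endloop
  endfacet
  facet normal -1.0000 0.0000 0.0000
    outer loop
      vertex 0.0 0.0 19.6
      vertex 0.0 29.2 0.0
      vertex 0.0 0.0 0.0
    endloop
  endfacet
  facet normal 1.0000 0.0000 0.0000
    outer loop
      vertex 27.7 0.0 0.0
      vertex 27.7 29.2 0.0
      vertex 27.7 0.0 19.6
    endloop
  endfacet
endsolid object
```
; perimeter-only toolpath
G21 ; units = mm
G90 ; absolute positioning
G28 ; home
; layer 1
G0 Z3.3
G0 X0.0 Y0.0
G1 X27.7 Y0.0
G1 X27.7 Y24.3
G1 X0.0 Y24.3
G1 X0.0 Y0.0
; layer 2
G0 Z6.5
G0 X0.0 Y0.0
G1 X27.7 Y0.0
G1 X27.7 Y19.5
G1 X0.0 Y19.5
G1 X0.0 Y0.0
; layer 3
G0 Z9.8
G0 X0.0 Y0.0
G1 X27.7 Y0.0
G1 X27.7 Y14.6
G1 X0.0 Y14.6
G1 X0.0 Y0.0
; layer 4
G0 Z13.1
G0 X0.0 Y0.0
G1 X27.7 Y0.0
G1 X27.7 Y9.7
G1 X0.0 Y9.7
G1 X0.0 Y0.0
; layer 5
G0 Z16.3
G0 X0.0 Y0.0
G1 X27.7 Y0.0
G1 X27.7 Y4.9
G1 X0.0 Y4.9
G1 X0.0 Y0.0
M2 ; end

The solid is a wedge (ramp): 27.7 × 29.2 mm base, rising to 19.6 mm along the y=0 edge and sloping linearly to z=0 at y=29.2. Slicing at Δz = 3.3 mm — 6 equal slices spanning the solid's height, so layer i sits at z = i·h/6 — gives 5 non-empty perimeters. Each is a 4-segment closed polygon; G0 lifts to the layer z and rapids to the start vertex, then G1 traces the edges. The cross-section shrinks linearly with z (the slice at the apex is degenerate and omitted).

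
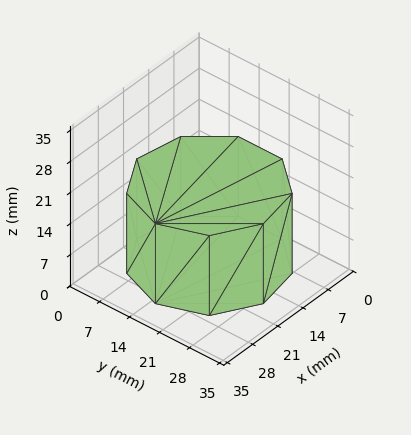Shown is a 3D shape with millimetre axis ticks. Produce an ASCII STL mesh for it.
Reading the render: the shape is a regular 9-sided prism (a cylinder approximated with 9 flat sides), circumscribed radius ≈ 15 mm, height ≈ 18 mm (dimensions read to the nearest mm from the axis ticks). For the STL, each face is triangulated and given an outward normal.

solid part
  facet normal 0.0000 0.0000 -1.0000
    outer loop
      vertex 17.60 29.77 0.00
      vertex 26.49 24.64 0.00
      vertex 30.00 15.00 0.00
    endloop
  endfacet
  facet normal 0.0000 0.0000 -1.0000
    outer loop
      vertex 7.50 27.99 0.00
      vertex 17.60 29.77 0.00
      vertex 30.00 15.00 0.00
    endloop
  endfacet
  facet normal 0.0000 0.0000 -1.0000
    outer loop
      vertex 0.90 20.13 0.00
      vertex 7.50 27.99 0.00
      vertex 30.00 15.00 0.00
    endloop
  endfacet
  facet normal 0.0000 0.0000 -1.0000
    outer loop
      vertex 0.90 9.87 0.00
      vertex 0.90 20.13 0.00
      vertex 30.00 15.00 0.00
    endloop
  endfacet
  facet normal 0.0000 0.0000 -1.0000
    outer loop
      vertex 7.50 2.01 0.00
      vertex 0.90 9.87 0.00
      vertex 30.00 15.00 0.00
    endloop
  endfacet
  facet normal 0.0000 0.0000 -1.0000
    outer loop
      vertex 17.60 0.23 0.00
      vertex 7.50 2.01 0.00
      vertex 30.00 15.00 0.00
    endloop
  endfacet
  facet normal 0.0000 0.0000 -1.0000
    outer loop
      vertex 26.49 5.36 0.00
      vertex 17.60 0.23 0.00
      vertex 30.00 15.00 0.00
    endloop
  endfacet
  facet normal 0.0000 0.0000 1.0000
    outer loop
      vertex 30.00 15.00 18.00
      vertex 26.49 24.64 18.00
      vertex 17.60 29.77 18.00
    endloop
  endfacet
  facet normal 0.0000 0.0000 1.0000
    outer loop
      vertex 30.00 15.00 18.00
      vertex 17.60 29.77 18.00
      vertex 7.50 27.99 18.00
    endloop
  endfacet
  facet normal 0.0000 0.0000 1.0000
    outer loop
      vertex 30.00 15.00 18.00
      vertex 7.50 27.99 18.00
      vertex 0.90 20.13 18.00
    endloop
  endfacet
  facet normal 0.0000 0.0000 1.0000
    outer loop
      vertex 30.00 15.00 18.00
      vertex 0.90 20.13 18.00
      vertex 0.90 9.87 18.00
    endloop
  endfacet
  facet normal 0.0000 0.0000 1.0000
    outer loop
      vertex 30.00 15.00 18.00
      vertex 0.90 9.87 18.00
      vertex 7.50 2.01 18.00
    endloop
  endfacet
  facet normal 0.0000 0.0000 1.0000
    outer loop
      vertex 30.00 15.00 18.00
      vertex 7.50 2.01 18.00
      vertex 17.60 0.23 18.00
    endloop
  endfacet
  facet normal 0.0000 0.0000 1.0000
    outer loop
      vertex 30.00 15.00 18.00
      vertex 17.60 0.23 18.00
      vertex 26.49 5.36 18.00
    endloop
  endfacet
  facet normal 0.9397 0.3421 0.0000
    outer loop
      vertex 30.00 15.00 0.00
      vertex 26.49 24.64 0.00
      vertex 26.49 24.64 18.00
    endloop
  endfacet
  facet normal 0.9397 0.3421 0.0000
    outer loop
      vertex 30.00 15.00 0.00
      vertex 26.49 24.64 18.00
      vertex 30.00 15.00 18.00
    endloop
  endfacet
  facet normal 0.4998 0.8661 0.0000
    outer loop
      vertex 26.49 24.64 0.00
      vertex 17.60 29.77 0.00
      vertex 17.60 29.77 18.00
    endloop
  endfacet
  facet normal 0.4998 0.8661 0.0000
    outer loop
      vertex 26.49 24.64 0.00
      vertex 17.60 29.77 18.00
      vertex 26.49 24.64 18.00
    endloop
  endfacet
  facet normal -0.1736 0.9848 0.0000
    outer loop
      vertex 17.60 29.77 0.00
      vertex 7.50 27.99 0.00
      vertex 7.50 27.99 18.00
    endloop
  endfacet
  facet normal -0.1736 0.9848 0.0000
    outer loop
      vertex 17.60 29.77 0.00
      vertex 7.50 27.99 18.00
      vertex 17.60 29.77 18.00
    endloop
  endfacet
  facet normal -0.7658 0.6431 0.0000
    outer loop
      vertex 7.50 27.99 0.00
      vertex 0.90 20.13 0.00
      vertex 0.90 20.13 18.00
    endloop
  endfacet
  facet normal -0.7658 0.6431 0.0000
    outer loop
      vertex 7.50 27.99 0.00
      vertex 0.90 20.13 18.00
      vertex 7.50 27.99 18.00
    endloop
  endfacet
  facet normal -1.0000 0.0000 0.0000
    outer loop
      vertex 0.90 20.13 0.00
      vertex 0.90 9.87 0.00
      vertex 0.90 9.87 18.00
    endloop
  endfacet
  facet normal -1.0000 0.0000 0.0000
    outer loop
      vertex 0.90 20.13 0.00
      vertex 0.90 9.87 18.00
      vertex 0.90 20.13 18.00
    endloop
  endfacet
  facet normal -0.7658 -0.6431 0.0000
    outer loop
      vertex 0.90 9.87 0.00
      vertex 7.50 2.01 0.00
      vertex 7.50 2.01 18.00
    endloop
  endfacet
  facet normal -0.7658 -0.6431 0.0000
    outer loop
      vertex 0.90 9.87 0.00
      vertex 7.50 2.01 18.00
      vertex 0.90 9.87 18.00
    endloop
  endfacet
  facet normal -0.1736 -0.9848 0.0000
    outer loop
      vertex 7.50 2.01 0.00
      vertex 17.60 0.23 0.00
      vertex 17.60 0.23 18.00
    endloop
  endfacet
  facet normal -0.1736 -0.9848 0.0000
    outer loop
      vertex 7.50 2.01 0.00
      vertex 17.60 0.23 18.00
      vertex 7.50 2.01 18.00
    endloop
  endfacet
  facet normal 0.4998 -0.8661 0.0000
    outer loop
      vertex 17.60 0.23 0.00
      vertex 26.49 5.36 0.00
      vertex 26.49 5.36 18.00
    endloop
  endfacet
  facet normal 0.4998 -0.8661 0.0000
    outer loop
      vertex 17.60 0.23 0.00
      vertex 26.49 5.36 18.00
      vertex 17.60 0.23 18.00
    endloop
  endfacet
  facet normal 0.9397 -0.3421 0.0000
    outer loop
      vertex 26.49 5.36 0.00
      vertex 30.00 15.00 0.00
      vertex 30.00 15.00 18.00
    endloop
  endfacet
  facet normal 0.9397 -0.3421 0.0000
    outer loop
      vertex 26.49 5.36 0.00
      vertex 30.00 15.00 18.00
      vertex 26.49 5.36 18.00
    endloop
  endfacet
endsolid part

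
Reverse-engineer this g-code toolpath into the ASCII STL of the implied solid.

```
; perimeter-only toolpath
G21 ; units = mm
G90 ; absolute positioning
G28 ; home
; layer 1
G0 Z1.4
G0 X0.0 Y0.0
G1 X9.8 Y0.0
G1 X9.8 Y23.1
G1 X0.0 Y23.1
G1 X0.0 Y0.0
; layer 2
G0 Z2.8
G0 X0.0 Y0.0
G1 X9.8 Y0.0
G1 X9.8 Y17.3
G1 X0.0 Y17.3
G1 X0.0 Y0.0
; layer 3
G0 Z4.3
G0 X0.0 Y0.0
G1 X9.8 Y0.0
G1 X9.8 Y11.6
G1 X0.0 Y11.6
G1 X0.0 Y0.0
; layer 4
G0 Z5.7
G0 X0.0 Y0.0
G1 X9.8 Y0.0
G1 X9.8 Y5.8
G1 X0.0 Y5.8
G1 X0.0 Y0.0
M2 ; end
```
solid part
  facet normal 0.0000 0.0000 -1.0000
    outer loop
      vertex 9.8 28.9 0.0
      vertex 9.8 0.0 0.0
      vertex 0.0 0.0 0.0
    endloop
  endfacet
  facet normal 0.0000 0.0000 -1.0000
    outer loop
      vertex 0.0 28.9 0.0
      vertex 9.8 28.9 0.0
      vertex 0.0 0.0 0.0
    endloop
  endfacet
  facet normal 0.0000 -1.0000 0.0000
    outer loop
      vertex 0.0 0.0 0.0
      vertex 9.8 0.0 0.0
      vertex 9.8 0.0 7.1
    endloop
  endfacet
  facet normal 0.0000 -1.0000 0.0000
    outer loop
      vertex 0.0 0.0 0.0
      vertex 9.8 0.0 7.1
      vertex 0.0 0.0 7.1
    endloop
  endfacet
  facet normal 0.0000 0.2386 0.9711
    outer loop
      vertex 0.0 0.0 7.1
      vertex 9.8 0.0 7.1
      vertex 9.8 28.9 0.0
    endloop
  endfacet
  facet normal 0.0000 0.2386 0.9711
    outer loop
      vertex 0.0 0.0 7.1
      vertex 9.8 28.9 0.0
      vertex 0.0 28.9 0.0
    endloop
  endfacet
  facet normal -1.0000 0.0000 0.0000
    outer loop
      vertex 0.0 0.0 7.1
      vertex 0.0 28.9 0.0
      vertex 0.0 0.0 0.0
    endloop
  endfacet
  facet normal 1.0000 0.0000 0.0000
    outer loop
      vertex 9.8 0.0 0.0
      vertex 9.8 28.9 0.0
      vertex 9.8 0.0 7.1
    endloop
  endfacet
endsolid part

The G0 Z moves step by Δz≈1.4 mm. The G1 loops shrink linearly with z, so the solid tapers from its base footprint up to z≈7.1. Closing with a flat bottom cap and the tapered top and triangulating gives 8 facets — a wedge (ramp): 9.8 × 28.9 mm base, rising to 7.1 mm along the y=0 edge and sloping linearly to z=0 at y=28.9.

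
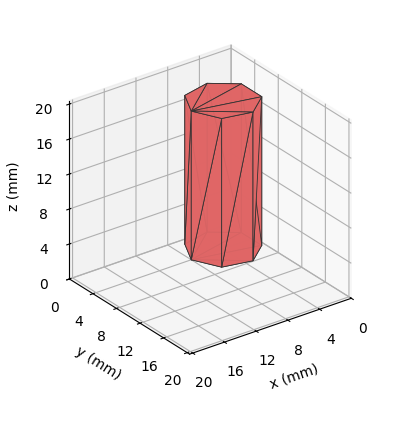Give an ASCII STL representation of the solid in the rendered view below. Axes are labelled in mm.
Reading the render: the shape is a regular 7-sided prism (a cylinder approximated with 7 flat sides), circumscribed radius ≈ 4 mm, height ≈ 17 mm (dimensions read to the nearest mm from the axis ticks). For the STL, each face is triangulated and given an outward normal.

solid part
  facet normal 0.0000 0.0000 -1.0000
    outer loop
      vertex 3.11 7.90 0.00
      vertex 6.49 7.13 0.00
      vertex 8.00 4.00 0.00
    endloop
  endfacet
  facet normal 0.0000 0.0000 -1.0000
    outer loop
      vertex 0.40 5.74 0.00
      vertex 3.11 7.90 0.00
      vertex 8.00 4.00 0.00
    endloop
  endfacet
  facet normal 0.0000 0.0000 -1.0000
    outer loop
      vertex 0.40 2.26 0.00
      vertex 0.40 5.74 0.00
      vertex 8.00 4.00 0.00
    endloop
  endfacet
  facet normal 0.0000 0.0000 -1.0000
    outer loop
      vertex 3.11 0.10 0.00
      vertex 0.40 2.26 0.00
      vertex 8.00 4.00 0.00
    endloop
  endfacet
  facet normal 0.0000 0.0000 -1.0000
    outer loop
      vertex 6.49 0.87 0.00
      vertex 3.11 0.10 0.00
      vertex 8.00 4.00 0.00
    endloop
  endfacet
  facet normal 0.0000 0.0000 1.0000
    outer loop
      vertex 8.00 4.00 17.00
      vertex 6.49 7.13 17.00
      vertex 3.11 7.90 17.00
    endloop
  endfacet
  facet normal 0.0000 0.0000 1.0000
    outer loop
      vertex 8.00 4.00 17.00
      vertex 3.11 7.90 17.00
      vertex 0.40 5.74 17.00
    endloop
  endfacet
  facet normal 0.0000 0.0000 1.0000
    outer loop
      vertex 8.00 4.00 17.00
      vertex 0.40 5.74 17.00
      vertex 0.40 2.26 17.00
    endloop
  endfacet
  facet normal 0.0000 0.0000 1.0000
    outer loop
      vertex 8.00 4.00 17.00
      vertex 0.40 2.26 17.00
      vertex 3.11 0.10 17.00
    endloop
  endfacet
  facet normal 0.0000 0.0000 1.0000
    outer loop
      vertex 8.00 4.00 17.00
      vertex 3.11 0.10 17.00
      vertex 6.49 0.87 17.00
    endloop
  endfacet
  facet normal 0.9007 0.4345 0.0000
    outer loop
      vertex 8.00 4.00 0.00
      vertex 6.49 7.13 0.00
      vertex 6.49 7.13 17.00
    endloop
  endfacet
  facet normal 0.9007 0.4345 0.0000
    outer loop
      vertex 8.00 4.00 0.00
      vertex 6.49 7.13 17.00
      vertex 8.00 4.00 17.00
    endloop
  endfacet
  facet normal 0.2221 0.9750 0.0000
    outer loop
      vertex 6.49 7.13 0.00
      vertex 3.11 7.90 0.00
      vertex 3.11 7.90 17.00
    endloop
  endfacet
  facet normal 0.2221 0.9750 0.0000
    outer loop
      vertex 6.49 7.13 0.00
      vertex 3.11 7.90 17.00
      vertex 6.49 7.13 17.00
    endloop
  endfacet
  facet normal -0.6233 0.7820 0.0000
    outer loop
      vertex 3.11 7.90 0.00
      vertex 0.40 5.74 0.00
      vertex 0.40 5.74 17.00
    endloop
  endfacet
  facet normal -0.6233 0.7820 0.0000
    outer loop
      vertex 3.11 7.90 0.00
      vertex 0.40 5.74 17.00
      vertex 3.11 7.90 17.00
    endloop
  endfacet
  facet normal -1.0000 0.0000 0.0000
    outer loop
      vertex 0.40 5.74 0.00
      vertex 0.40 2.26 0.00
      vertex 0.40 2.26 17.00
    endloop
  endfacet
  facet normal -1.0000 0.0000 0.0000
    outer loop
      vertex 0.40 5.74 0.00
      vertex 0.40 2.26 17.00
      vertex 0.40 5.74 17.00
    endloop
  endfacet
  facet normal -0.6233 -0.7820 0.0000
    outer loop
      vertex 0.40 2.26 0.00
      vertex 3.11 0.10 0.00
      vertex 3.11 0.10 17.00
    endloop
  endfacet
  facet normal -0.6233 -0.7820 0.0000
    outer loop
      vertex 0.40 2.26 0.00
      vertex 3.11 0.10 17.00
      vertex 0.40 2.26 17.00
    endloop
  endfacet
  facet normal 0.2221 -0.9750 0.0000
    outer loop
      vertex 3.11 0.10 0.00
      vertex 6.49 0.87 0.00
      vertex 6.49 0.87 17.00
    endloop
  endfacet
  facet normal 0.2221 -0.9750 0.0000
    outer loop
      vertex 3.11 0.10 0.00
      vertex 6.49 0.87 17.00
      vertex 3.11 0.10 17.00
    endloop
  endfacet
  facet normal 0.9007 -0.4345 0.0000
    outer loop
      vertex 6.49 0.87 0.00
      vertex 8.00 4.00 0.00
      vertex 8.00 4.00 17.00
    endloop
  endfacet
  facet normal 0.9007 -0.4345 0.0000
    outer loop
      vertex 6.49 0.87 0.00
      vertex 8.00 4.00 17.00
      vertex 6.49 0.87 17.00
    endloop
  endfacet
endsolid part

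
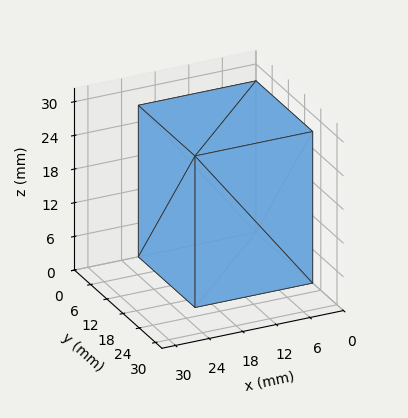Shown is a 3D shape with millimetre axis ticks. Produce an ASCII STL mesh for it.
Reading the render: the shape is a rectangular box, roughly 21 × 21 mm footprint and 27 mm tall (dimensions read to the nearest mm from the axis ticks). For the STL, each face is triangulated and given an outward normal.

solid part
  facet normal 0.0000 0.0000 -1.0000
    outer loop
      vertex 21.00 21.00 0.00
      vertex 21.00 0.00 0.00
      vertex 0.00 0.00 0.00
    endloop
  endfacet
  facet normal 0.0000 0.0000 -1.0000
    outer loop
      vertex 0.00 21.00 0.00
      vertex 21.00 21.00 0.00
      vertex 0.00 0.00 0.00
    endloop
  endfacet
  facet normal 0.0000 0.0000 1.0000
    outer loop
      vertex 0.00 0.00 27.00
      vertex 21.00 0.00 27.00
      vertex 21.00 21.00 27.00
    endloop
  endfacet
  facet normal 0.0000 0.0000 1.0000
    outer loop
      vertex 0.00 0.00 27.00
      vertex 21.00 21.00 27.00
      vertex 0.00 21.00 27.00
    endloop
  endfacet
  facet normal 0.0000 -1.0000 0.0000
    outer loop
      vertex 0.00 0.00 0.00
      vertex 21.00 0.00 0.00
      vertex 21.00 0.00 27.00
    endloop
  endfacet
  facet normal 0.0000 -1.0000 0.0000
    outer loop
      vertex 0.00 0.00 0.00
      vertex 21.00 0.00 27.00
      vertex 0.00 0.00 27.00
    endloop
  endfacet
  facet normal 0.0000 1.0000 0.0000
    outer loop
      vertex 21.00 21.00 27.00
      vertex 21.00 21.00 0.00
      vertex 0.00 21.00 0.00
    endloop
  endfacet
  facet normal 0.0000 1.0000 0.0000
    outer loop
      vertex 0.00 21.00 27.00
      vertex 21.00 21.00 27.00
      vertex 0.00 21.00 0.00
    endloop
  endfacet
  facet normal -1.0000 0.0000 0.0000
    outer loop
      vertex 0.00 21.00 27.00
      vertex 0.00 21.00 0.00
      vertex 0.00 0.00 0.00
    endloop
  endfacet
  facet normal -1.0000 0.0000 0.0000
    outer loop
      vertex 0.00 0.00 27.00
      vertex 0.00 21.00 27.00
      vertex 0.00 0.00 0.00
    endloop
  endfacet
  facet normal 1.0000 0.0000 0.0000
    outer loop
      vertex 21.00 0.00 0.00
      vertex 21.00 21.00 0.00
      vertex 21.00 21.00 27.00
    endloop
  endfacet
  facet normal 1.0000 0.0000 0.0000
    outer loop
      vertex 21.00 0.00 0.00
      vertex 21.00 21.00 27.00
      vertex 21.00 0.00 27.00
    endloop
  endfacet
endsolid part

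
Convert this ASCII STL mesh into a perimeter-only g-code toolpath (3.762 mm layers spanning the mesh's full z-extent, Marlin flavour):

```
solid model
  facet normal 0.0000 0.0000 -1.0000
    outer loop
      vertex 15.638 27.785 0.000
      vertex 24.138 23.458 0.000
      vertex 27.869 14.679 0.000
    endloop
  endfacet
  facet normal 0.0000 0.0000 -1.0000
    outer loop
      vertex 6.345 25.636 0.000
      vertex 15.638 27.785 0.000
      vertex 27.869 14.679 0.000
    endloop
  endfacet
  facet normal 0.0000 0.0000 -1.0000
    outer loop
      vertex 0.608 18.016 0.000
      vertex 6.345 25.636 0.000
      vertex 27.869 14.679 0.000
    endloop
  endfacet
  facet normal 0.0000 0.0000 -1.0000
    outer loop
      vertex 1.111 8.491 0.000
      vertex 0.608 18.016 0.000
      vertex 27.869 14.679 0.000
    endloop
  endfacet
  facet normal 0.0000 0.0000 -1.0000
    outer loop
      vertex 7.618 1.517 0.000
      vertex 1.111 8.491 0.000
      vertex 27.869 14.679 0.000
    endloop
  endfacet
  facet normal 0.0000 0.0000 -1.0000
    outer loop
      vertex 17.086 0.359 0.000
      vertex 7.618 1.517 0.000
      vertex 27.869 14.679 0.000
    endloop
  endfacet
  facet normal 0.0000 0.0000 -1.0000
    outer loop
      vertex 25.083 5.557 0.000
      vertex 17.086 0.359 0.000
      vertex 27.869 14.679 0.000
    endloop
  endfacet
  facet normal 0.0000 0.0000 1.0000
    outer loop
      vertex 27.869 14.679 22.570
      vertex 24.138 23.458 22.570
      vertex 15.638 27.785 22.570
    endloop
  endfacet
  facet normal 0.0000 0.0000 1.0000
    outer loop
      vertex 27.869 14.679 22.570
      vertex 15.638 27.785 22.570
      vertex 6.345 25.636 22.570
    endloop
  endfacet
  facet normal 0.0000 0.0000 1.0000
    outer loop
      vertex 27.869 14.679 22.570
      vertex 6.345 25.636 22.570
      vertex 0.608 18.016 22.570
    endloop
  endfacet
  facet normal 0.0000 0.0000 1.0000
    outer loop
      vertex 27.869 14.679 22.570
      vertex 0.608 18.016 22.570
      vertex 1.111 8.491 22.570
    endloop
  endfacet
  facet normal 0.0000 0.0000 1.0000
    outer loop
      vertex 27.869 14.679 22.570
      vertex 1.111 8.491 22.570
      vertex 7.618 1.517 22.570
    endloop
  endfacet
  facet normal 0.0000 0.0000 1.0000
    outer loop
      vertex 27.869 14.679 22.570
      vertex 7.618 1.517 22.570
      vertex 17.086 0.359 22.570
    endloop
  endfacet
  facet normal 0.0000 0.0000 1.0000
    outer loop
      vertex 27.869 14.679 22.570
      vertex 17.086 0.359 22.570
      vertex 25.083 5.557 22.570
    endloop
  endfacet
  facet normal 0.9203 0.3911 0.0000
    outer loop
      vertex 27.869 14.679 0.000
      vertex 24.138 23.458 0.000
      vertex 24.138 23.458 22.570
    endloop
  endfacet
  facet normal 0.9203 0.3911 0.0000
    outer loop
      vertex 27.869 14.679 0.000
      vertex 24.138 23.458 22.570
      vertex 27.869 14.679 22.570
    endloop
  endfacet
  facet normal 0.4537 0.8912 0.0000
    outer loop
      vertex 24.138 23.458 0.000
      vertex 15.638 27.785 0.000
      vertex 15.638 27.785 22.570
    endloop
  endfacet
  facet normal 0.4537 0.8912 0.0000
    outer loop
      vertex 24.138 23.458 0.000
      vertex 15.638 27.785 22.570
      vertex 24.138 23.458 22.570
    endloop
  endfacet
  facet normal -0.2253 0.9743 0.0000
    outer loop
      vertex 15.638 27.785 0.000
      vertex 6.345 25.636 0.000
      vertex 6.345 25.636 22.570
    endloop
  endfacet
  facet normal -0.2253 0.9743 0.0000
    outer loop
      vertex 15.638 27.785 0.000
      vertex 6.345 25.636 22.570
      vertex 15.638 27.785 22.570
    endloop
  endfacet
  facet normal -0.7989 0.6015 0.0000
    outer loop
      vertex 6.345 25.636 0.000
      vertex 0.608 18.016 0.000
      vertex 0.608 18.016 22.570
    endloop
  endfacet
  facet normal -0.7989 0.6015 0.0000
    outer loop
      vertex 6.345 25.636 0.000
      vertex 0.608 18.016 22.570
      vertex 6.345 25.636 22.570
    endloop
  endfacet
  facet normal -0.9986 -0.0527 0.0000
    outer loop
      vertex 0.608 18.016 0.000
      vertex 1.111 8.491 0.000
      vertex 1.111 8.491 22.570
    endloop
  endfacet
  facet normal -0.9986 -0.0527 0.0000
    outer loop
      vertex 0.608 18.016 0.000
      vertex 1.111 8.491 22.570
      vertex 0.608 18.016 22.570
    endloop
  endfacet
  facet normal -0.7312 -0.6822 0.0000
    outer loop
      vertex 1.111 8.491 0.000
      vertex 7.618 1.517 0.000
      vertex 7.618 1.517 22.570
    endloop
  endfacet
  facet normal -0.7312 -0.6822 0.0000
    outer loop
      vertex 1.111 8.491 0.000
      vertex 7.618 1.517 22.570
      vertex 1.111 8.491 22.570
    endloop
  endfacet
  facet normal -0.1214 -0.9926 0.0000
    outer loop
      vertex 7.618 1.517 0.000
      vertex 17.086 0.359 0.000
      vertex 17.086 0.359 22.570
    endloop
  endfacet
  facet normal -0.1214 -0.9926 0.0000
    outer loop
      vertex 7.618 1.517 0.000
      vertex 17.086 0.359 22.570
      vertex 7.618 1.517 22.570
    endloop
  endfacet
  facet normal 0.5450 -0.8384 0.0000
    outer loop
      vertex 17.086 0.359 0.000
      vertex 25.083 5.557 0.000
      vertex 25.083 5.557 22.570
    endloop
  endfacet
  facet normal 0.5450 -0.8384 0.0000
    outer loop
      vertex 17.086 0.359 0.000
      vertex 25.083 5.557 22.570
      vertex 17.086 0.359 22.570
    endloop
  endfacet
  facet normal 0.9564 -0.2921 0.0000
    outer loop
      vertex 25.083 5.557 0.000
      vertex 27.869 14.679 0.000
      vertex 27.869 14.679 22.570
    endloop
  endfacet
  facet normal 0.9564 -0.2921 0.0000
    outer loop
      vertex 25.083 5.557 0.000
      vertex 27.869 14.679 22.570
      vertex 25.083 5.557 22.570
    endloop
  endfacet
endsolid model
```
; perimeter-only toolpath
G21 ; units = mm
G90 ; absolute positioning
G28 ; home
; layer 1
G0 Z3.762
G0 X27.869 Y14.679
G1 X24.138 Y23.458
G1 X15.638 Y27.785
G1 X6.345 Y25.636
G1 X0.608 Y18.016
G1 X1.111 Y8.491
G1 X7.618 Y1.517
G1 X17.086 Y0.359
G1 X25.083 Y5.557
G1 X27.869 Y14.679
; layer 2
G0 Z7.523
G0 X27.869 Y14.679
G1 X24.138 Y23.458
G1 X15.638 Y27.785
G1 X6.345 Y25.636
G1 X0.608 Y18.016
G1 X1.111 Y8.491
G1 X7.618 Y1.517
G1 X17.086 Y0.359
G1 X25.083 Y5.557
G1 X27.869 Y14.679
; layer 3
G0 Z11.285
G0 X27.869 Y14.679
G1 X24.138 Y23.458
G1 X15.638 Y27.785
G1 X6.345 Y25.636
G1 X0.608 Y18.016
G1 X1.111 Y8.491
G1 X7.618 Y1.517
G1 X17.086 Y0.359
G1 X25.083 Y5.557
G1 X27.869 Y14.679
; layer 4
G0 Z15.047
G0 X27.869 Y14.679
G1 X24.138 Y23.458
G1 X15.638 Y27.785
G1 X6.345 Y25.636
G1 X0.608 Y18.016
G1 X1.111 Y8.491
G1 X7.618 Y1.517
G1 X17.086 Y0.359
G1 X25.083 Y5.557
G1 X27.869 Y14.679
; layer 5
G0 Z18.808
G0 X27.869 Y14.679
G1 X24.138 Y23.458
G1 X15.638 Y27.785
G1 X6.345 Y25.636
G1 X0.608 Y18.016
G1 X1.111 Y8.491
G1 X7.618 Y1.517
G1 X17.086 Y0.359
G1 X25.083 Y5.557
G1 X27.869 Y14.679
; layer 6
G0 Z22.570
G0 X27.869 Y14.679
G1 X24.138 Y23.458
G1 X15.638 Y27.785
G1 X6.345 Y25.636
G1 X0.608 Y18.016
G1 X1.111 Y8.491
G1 X7.618 Y1.517
G1 X17.086 Y0.359
G1 X25.083 Y5.557
G1 X27.869 Y14.679
M2 ; end

The solid is a regular 9-sided prism (a cylinder approximated with 9 flat sides), circumscribed radius ≈ 13.9 mm, height ≈ 22.6 mm. Slicing at Δz = 3.762 mm — 6 equal slices spanning the solid's height, so layer i sits at z = i·h/6 — gives 6 non-empty perimeters. Each is a 9-segment closed polygon; G0 lifts to the layer z and rapids to the start vertex, then G1 traces the edges.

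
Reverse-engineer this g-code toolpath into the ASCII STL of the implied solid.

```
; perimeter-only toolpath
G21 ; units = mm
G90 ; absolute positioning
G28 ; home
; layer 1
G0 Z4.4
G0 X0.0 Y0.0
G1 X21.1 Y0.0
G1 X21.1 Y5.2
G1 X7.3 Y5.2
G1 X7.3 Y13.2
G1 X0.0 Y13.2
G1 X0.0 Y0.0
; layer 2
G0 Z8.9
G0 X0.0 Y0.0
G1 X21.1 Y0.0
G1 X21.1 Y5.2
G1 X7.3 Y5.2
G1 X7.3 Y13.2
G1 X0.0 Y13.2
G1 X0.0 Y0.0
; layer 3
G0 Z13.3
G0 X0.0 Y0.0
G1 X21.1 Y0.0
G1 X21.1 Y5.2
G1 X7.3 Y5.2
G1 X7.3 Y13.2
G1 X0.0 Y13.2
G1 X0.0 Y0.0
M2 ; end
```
solid part
  facet normal 0.0000 0.0000 -1.0000
    outer loop
      vertex 21.1 5.2 0.0
      vertex 21.1 0.0 0.0
      vertex 0.0 0.0 0.0
    endloop
  endfacet
  facet normal 0.0000 0.0000 -1.0000
    outer loop
      vertex 7.3 5.2 0.0
      vertex 21.1 5.2 0.0
      vertex 0.0 0.0 0.0
    endloop
  endfacet
  facet normal 0.0000 0.0000 -1.0000
    outer loop
      vertex 7.3 13.2 0.0
      vertex 7.3 5.2 0.0
      vertex 0.0 0.0 0.0
    endloop
  endfacet
  facet normal 0.0000 0.0000 -1.0000
    outer loop
      vertex 0.0 13.2 0.0
      vertex 7.3 13.2 0.0
      vertex 0.0 0.0 0.0
    endloop
  endfacet
  facet normal 0.0000 0.0000 1.0000
    outer loop
      vertex 0.0 0.0 13.3
      vertex 21.1 0.0 13.3
      vertex 21.1 5.2 13.3
    endloop
  endfacet
  facet normal 0.0000 0.0000 1.0000
    outer loop
      vertex 0.0 0.0 13.3
      vertex 21.1 5.2 13.3
      vertex 7.3 5.2 13.3
    endloop
  endfacet
  facet normal 0.0000 0.0000 1.0000
    outer loop
      vertex 0.0 0.0 13.3
      vertex 7.3 5.2 13.3
      vertex 7.3 13.2 13.3
    endloop
  endfacet
  facet normal 0.0000 0.0000 1.0000
    outer loop
      vertex 0.0 0.0 13.3
      vertex 7.3 13.2 13.3
      vertex 0.0 13.2 13.3
    endloop
  endfacet
  facet normal 0.0000 -1.0000 0.0000
    outer loop
      vertex 0.0 0.0 0.0
      vertex 21.1 0.0 0.0
      vertex 21.1 0.0 13.3
    endloop
  endfacet
  facet normal 0.0000 -1.0000 0.0000
    outer loop
      vertex 0.0 0.0 0.0
      vertex 21.1 0.0 13.3
      vertex 0.0 0.0 13.3
    endloop
  endfacet
  facet normal 1.0000 0.0000 0.0000
    outer loop
      vertex 21.1 0.0 0.0
      vertex 21.1 5.2 0.0
      vertex 21.1 5.2 13.3
    endloop
  endfacet
  facet normal 1.0000 0.0000 0.0000
    outer loop
      vertex 21.1 0.0 0.0
      vertex 21.1 5.2 13.3
      vertex 21.1 0.0 13.3
    endloop
  endfacet
  facet normal 0.0000 1.0000 0.0000
    outer loop
      vertex 21.1 5.2 0.0
      vertex 7.3 5.2 0.0
      vertex 7.3 5.2 13.3
    endloop
  endfacet
  facet normal 0.0000 1.0000 0.0000
    outer loop
      vertex 21.1 5.2 0.0
      vertex 7.3 5.2 13.3
      vertex 21.1 5.2 13.3
    endloop
  endfacet
  facet normal 1.0000 0.0000 0.0000
    outer loop
      vertex 7.3 5.2 0.0
      vertex 7.3 13.2 0.0
      vertex 7.3 13.2 13.3
    endloop
  endfacet
  facet normal 1.0000 0.0000 0.0000
    outer loop
      vertex 7.3 5.2 0.0
      vertex 7.3 13.2 13.3
      vertex 7.3 5.2 13.3
    endloop
  endfacet
  facet normal 0.0000 1.0000 0.0000
    outer loop
      vertex 7.3 13.2 0.0
      vertex 0.0 13.2 0.0
      vertex 0.0 13.2 13.3
    endloop
  endfacet
  facet normal 0.0000 1.0000 0.0000
    outer loop
      vertex 7.3 13.2 0.0
      vertex 0.0 13.2 13.3
      vertex 7.3 13.2 13.3
    endloop
  endfacet
  facet normal -1.0000 0.0000 0.0000
    outer loop
      vertex 0.0 13.2 0.0
      vertex 0.0 0.0 0.0
      vertex 0.0 0.0 13.3
    endloop
  endfacet
  facet normal -1.0000 0.0000 0.0000
    outer loop
      vertex 0.0 13.2 0.0
      vertex 0.0 0.0 13.3
      vertex 0.0 13.2 13.3
    endloop
  endfacet
endsolid part

The G0 Z moves step by Δz≈4.4 mm. Every layer's G1 loop is the same polygon, so the solid is a straight extrusion of it from z=0 to z≈13.3. Closing with flat bottom and top caps and triangulating gives 20 facets — an L-shaped prism: outer 21.1 × 13.2 mm, arm thicknesses ≈ 5.2 mm (horizontal) and 7.3 mm (vertical), extruded 13.3 mm in z.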